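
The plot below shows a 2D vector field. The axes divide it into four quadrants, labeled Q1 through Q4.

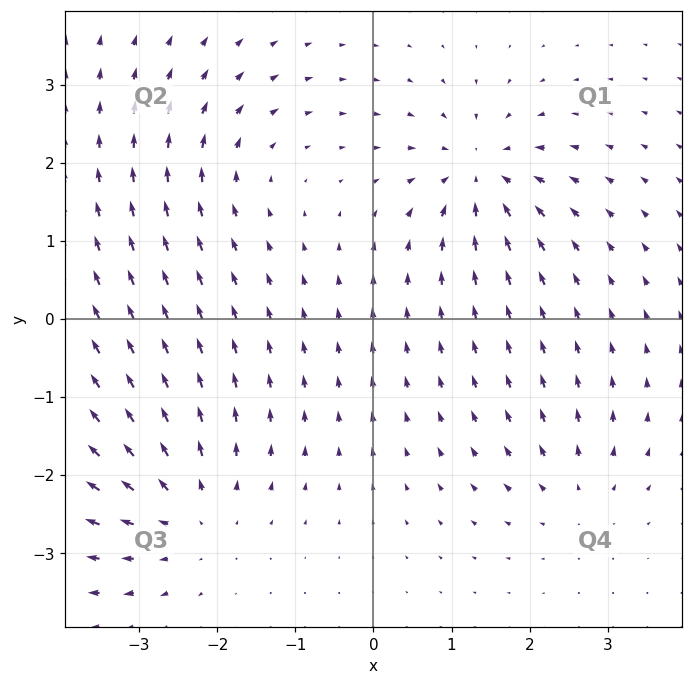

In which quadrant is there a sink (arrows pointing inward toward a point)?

The sink sits at approximately (1.4, 1.8), which lies in quadrant Q1. The divergence there is about -6, negative as expected for a sink.

Q1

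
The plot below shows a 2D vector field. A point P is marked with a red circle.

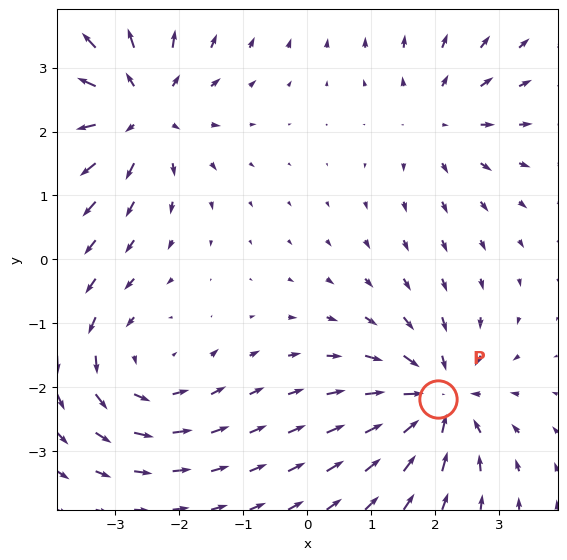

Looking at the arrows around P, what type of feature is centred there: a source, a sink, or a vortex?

At P (2.0, -2.2) the arrows converge inward. Divergence about -5, curl ≈0 — negative divergence with near-zero curl is a sink.

sink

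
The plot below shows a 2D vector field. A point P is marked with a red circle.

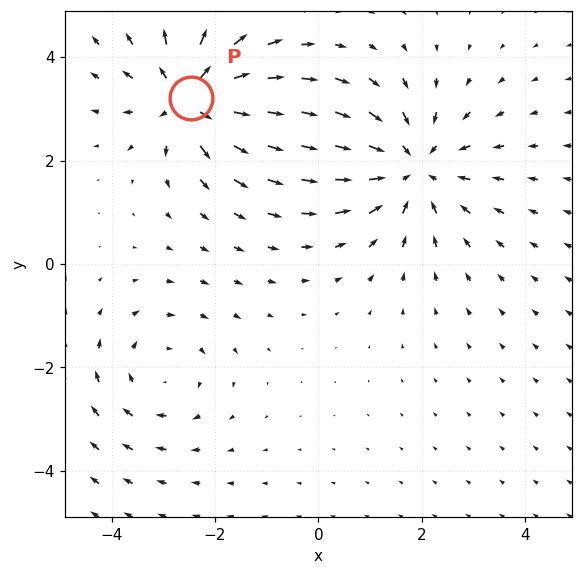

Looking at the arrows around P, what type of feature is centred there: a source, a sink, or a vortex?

source

At P (-2.5, 3.2) the arrows spread outward. Divergence about +4, curl ≈0 — positive divergence with near-zero curl is a source.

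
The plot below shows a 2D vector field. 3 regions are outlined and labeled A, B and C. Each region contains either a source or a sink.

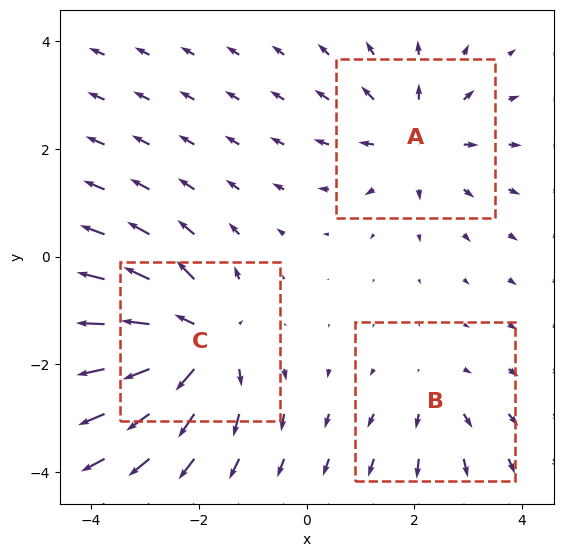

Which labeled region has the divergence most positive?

C

Divergence at each region's feature centre — A: about +3, B: about +2, C: about +5. Region C is most positive.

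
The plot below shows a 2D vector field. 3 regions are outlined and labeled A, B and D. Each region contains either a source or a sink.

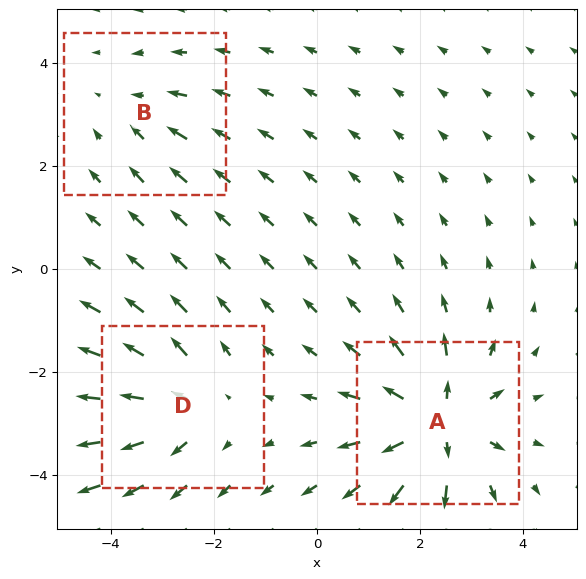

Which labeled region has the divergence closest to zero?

B

Divergence at each region's feature centre — A: about +6, B: about -2, D: about +4. Region B is closest to zero.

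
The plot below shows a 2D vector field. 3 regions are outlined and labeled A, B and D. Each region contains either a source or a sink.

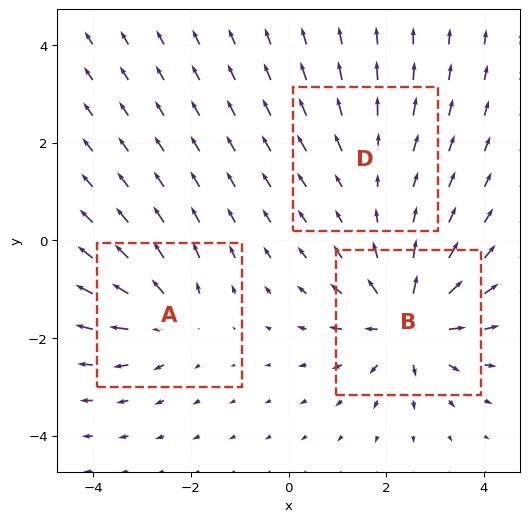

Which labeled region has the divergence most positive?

B

Divergence at each region's feature centre — A: about +4, B: about +6, D: about +2. Region B is most positive.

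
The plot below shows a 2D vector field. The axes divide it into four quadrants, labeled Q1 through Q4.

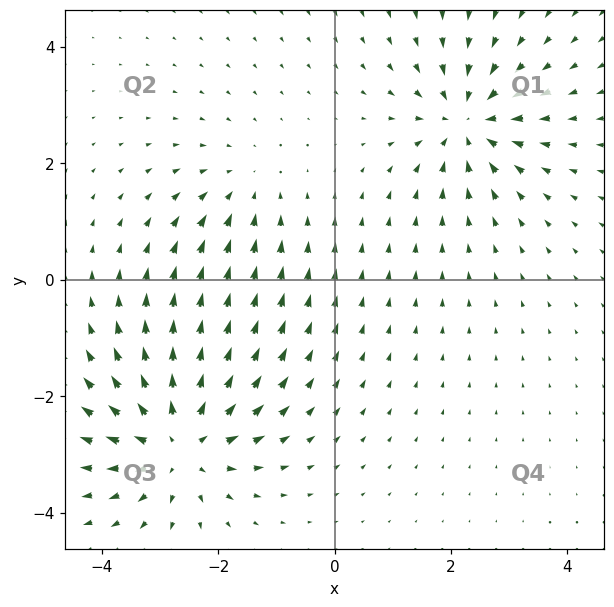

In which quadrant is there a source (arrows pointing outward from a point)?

Q3

The source sits at approximately (-2.7, -2.8), which lies in quadrant Q3. The divergence there is about +5, positive as expected for a source.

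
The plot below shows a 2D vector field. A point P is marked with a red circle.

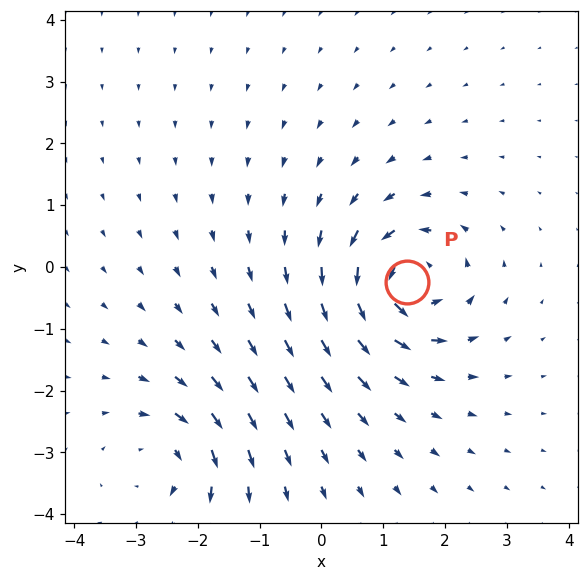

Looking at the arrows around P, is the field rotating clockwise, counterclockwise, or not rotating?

Near P at (1.4, -0.2) the arrows circulate counterclockwise. The curl (z-component) there is about +7; positive curl means counterclockwise rotation.

counterclockwise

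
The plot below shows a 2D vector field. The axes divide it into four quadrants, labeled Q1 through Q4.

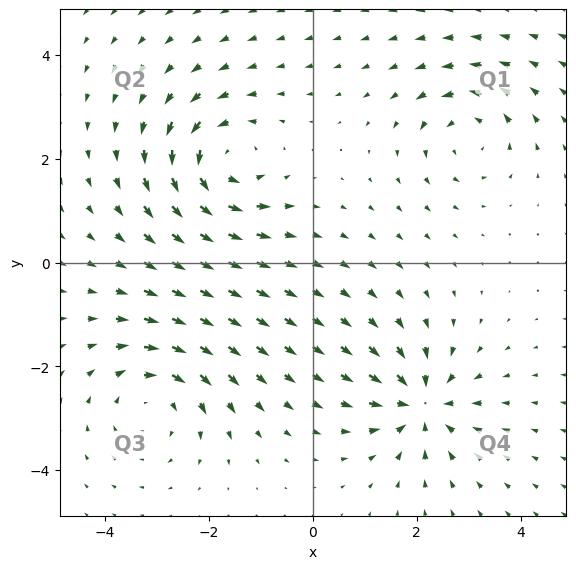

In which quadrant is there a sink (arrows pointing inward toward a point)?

The sink sits at approximately (2.1, -2.7), which lies in quadrant Q4. The divergence there is about -6, negative as expected for a sink.

Q4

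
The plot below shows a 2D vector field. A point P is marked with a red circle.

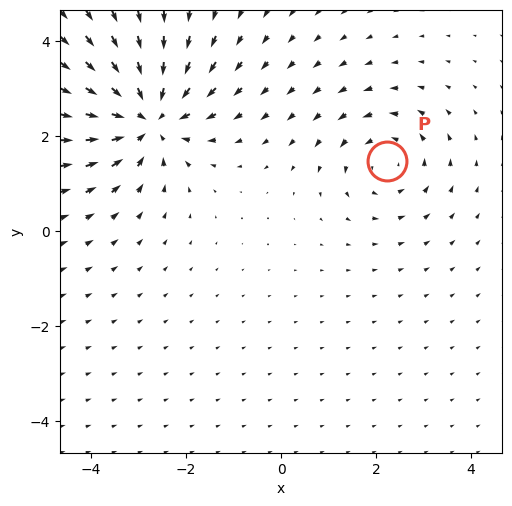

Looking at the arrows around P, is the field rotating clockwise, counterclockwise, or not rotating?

counterclockwise

Near P at (2.2, 1.5) the arrows circulate counterclockwise. The curl (z-component) there is about +3; positive curl means counterclockwise rotation.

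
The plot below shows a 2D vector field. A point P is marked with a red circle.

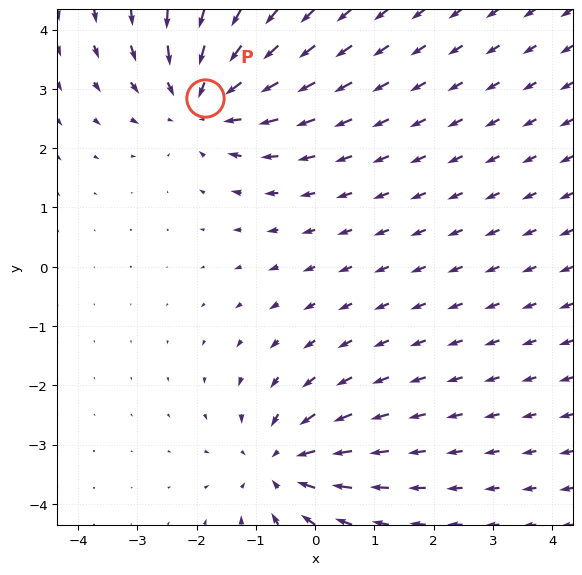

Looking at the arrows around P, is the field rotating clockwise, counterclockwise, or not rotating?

Near P at (-1.9, 2.8) the arrows show no circulation. The curl there is ≈0.

not rotating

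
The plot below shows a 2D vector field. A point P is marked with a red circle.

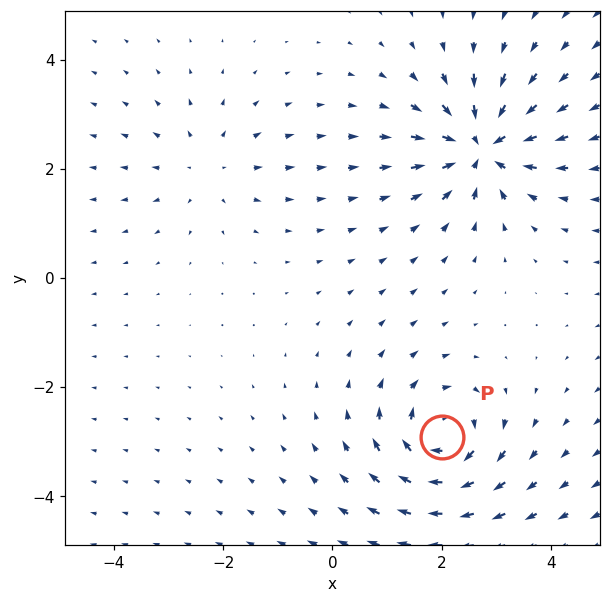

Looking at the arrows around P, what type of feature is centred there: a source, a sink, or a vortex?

At P (2.0, -2.9) the arrows circulate clockwise. Divergence ≈0, curl about -6 — near-zero divergence with nonzero curl is a vortex.

vortex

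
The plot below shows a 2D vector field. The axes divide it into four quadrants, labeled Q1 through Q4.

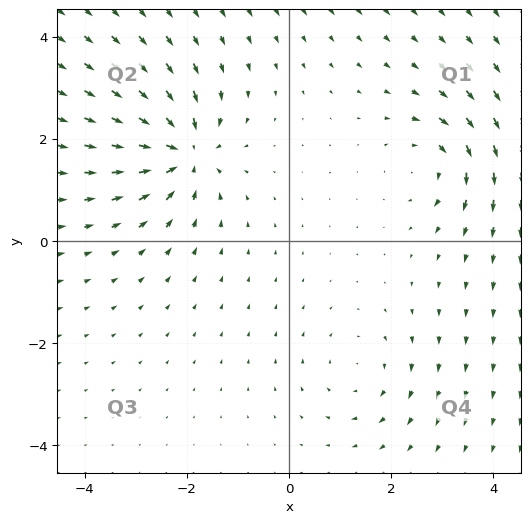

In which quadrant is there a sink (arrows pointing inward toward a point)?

The sink sits at approximately (-2.1, 1.7), which lies in quadrant Q2. The divergence there is about -5, negative as expected for a sink.

Q2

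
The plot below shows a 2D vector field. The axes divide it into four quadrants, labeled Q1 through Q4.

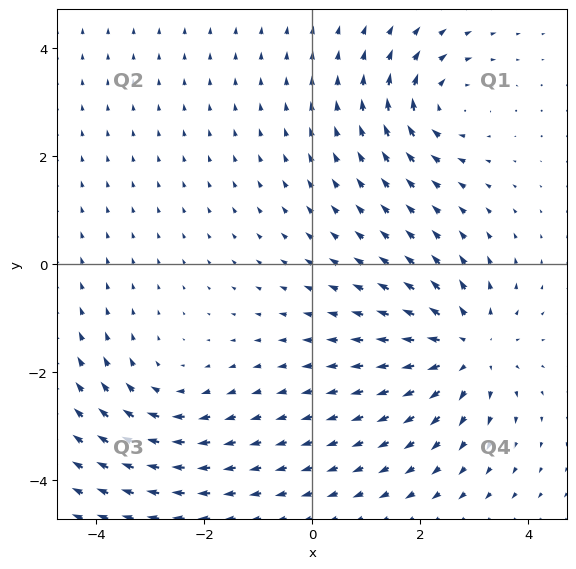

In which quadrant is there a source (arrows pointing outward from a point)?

The source sits at approximately (2.9, -1.6), which lies in quadrant Q4. The divergence there is about +4, positive as expected for a source.

Q4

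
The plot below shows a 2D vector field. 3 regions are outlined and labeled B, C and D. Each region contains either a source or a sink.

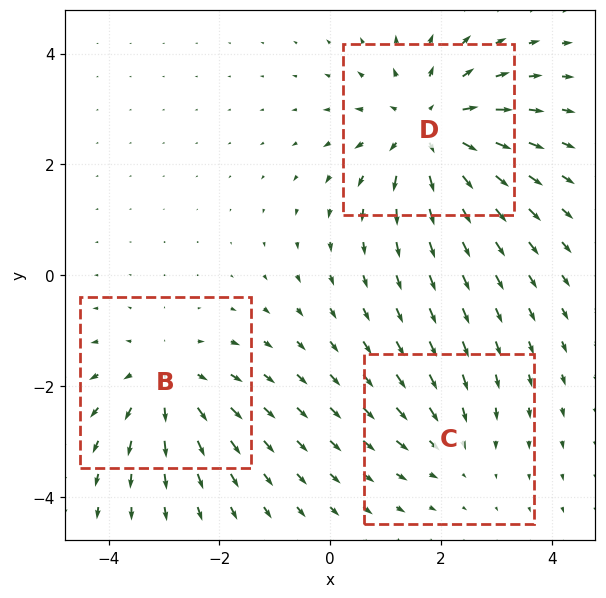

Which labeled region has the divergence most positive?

D

Divergence at each region's feature centre — B: about +3, C: about -2, D: about +4. Region D is most positive.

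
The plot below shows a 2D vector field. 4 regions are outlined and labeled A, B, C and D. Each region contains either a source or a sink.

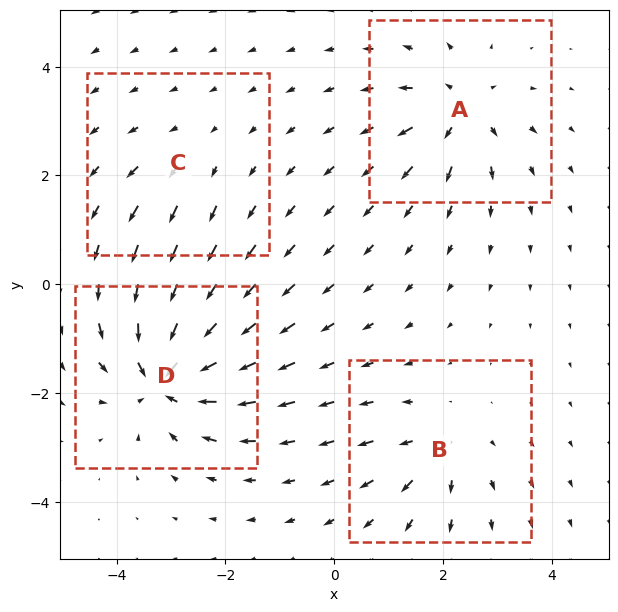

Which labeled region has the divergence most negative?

D

Divergence at each region's feature centre — A: about +6, B: about +4, C: about +2, D: about -8. Region D is most negative.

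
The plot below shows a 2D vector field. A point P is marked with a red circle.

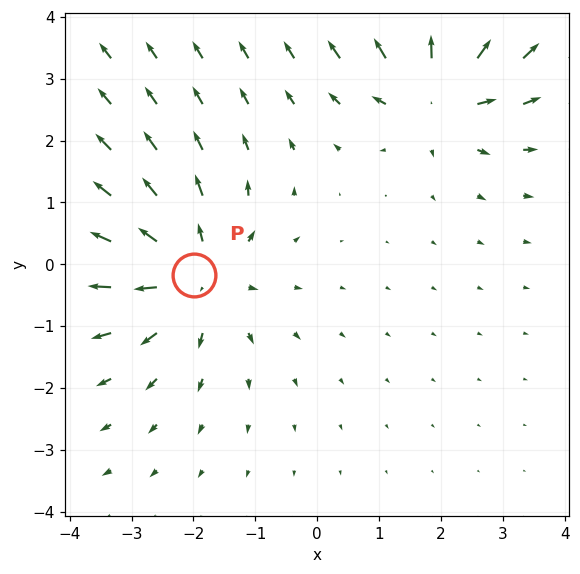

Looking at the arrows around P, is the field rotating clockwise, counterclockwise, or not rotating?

not rotating

Near P at (-2.0, -0.2) the arrows show no circulation. The curl there is ≈0.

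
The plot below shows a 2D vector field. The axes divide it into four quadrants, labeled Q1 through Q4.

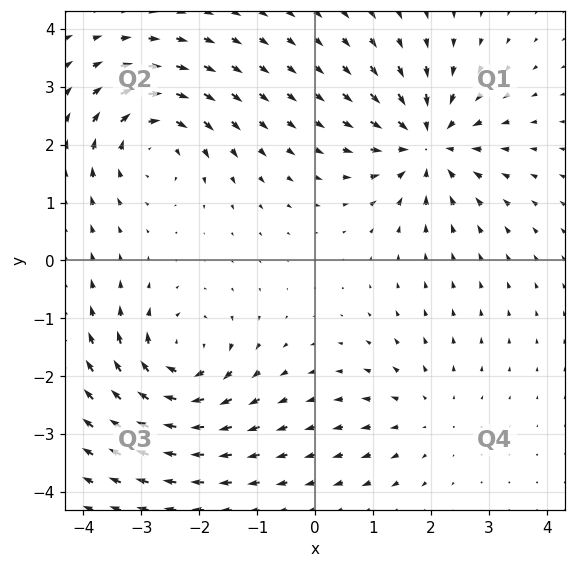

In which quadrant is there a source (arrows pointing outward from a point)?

The source sits at approximately (1.9, -2.7), which lies in quadrant Q4. The divergence there is about +2, positive as expected for a source.

Q4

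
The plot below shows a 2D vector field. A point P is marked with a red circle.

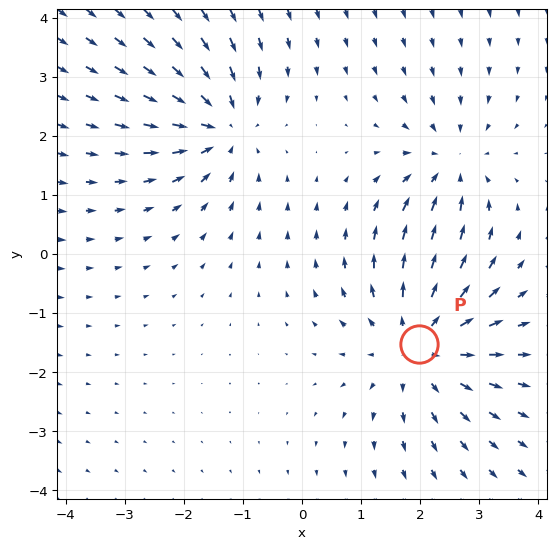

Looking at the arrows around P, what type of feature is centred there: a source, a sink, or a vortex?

At P (2.0, -1.5) the arrows spread outward. Divergence about +4, curl ≈0 — positive divergence with near-zero curl is a source.

source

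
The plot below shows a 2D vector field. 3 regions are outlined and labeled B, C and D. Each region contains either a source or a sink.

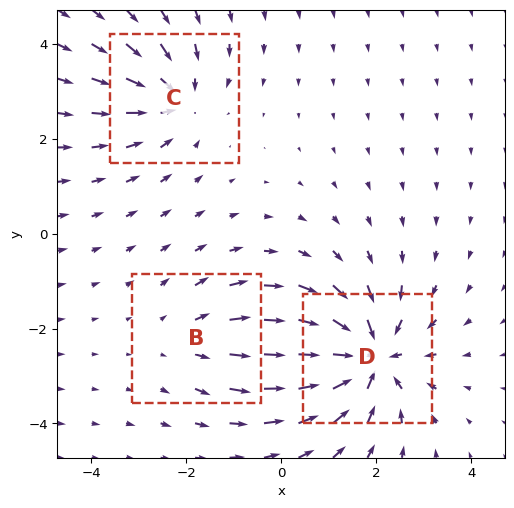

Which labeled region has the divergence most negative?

Divergence at each region's feature centre — B: about +2, C: about -3, D: about -5. Region D is most negative.

D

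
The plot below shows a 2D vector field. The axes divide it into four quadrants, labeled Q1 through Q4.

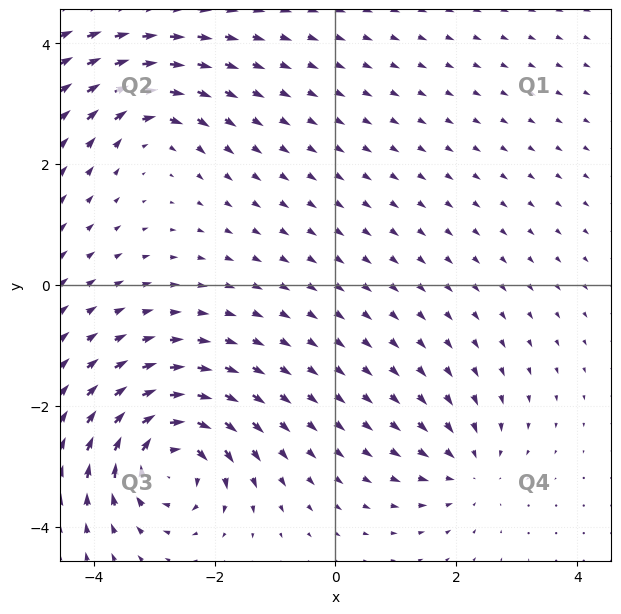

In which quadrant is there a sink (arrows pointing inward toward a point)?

Q4

The sink sits at approximately (2.2, -3.1), which lies in quadrant Q4. The divergence there is about -3, negative as expected for a sink.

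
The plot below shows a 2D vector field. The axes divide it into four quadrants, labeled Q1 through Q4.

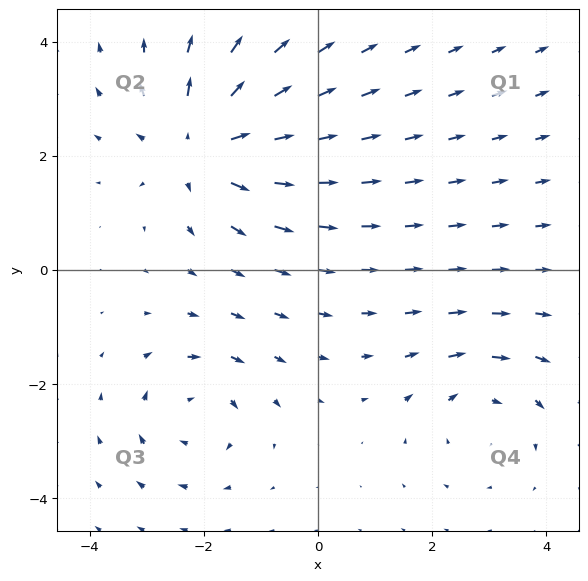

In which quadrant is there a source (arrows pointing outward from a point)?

Q2

The source sits at approximately (-2.0, 2.2), which lies in quadrant Q2. The divergence there is about +5, positive as expected for a source.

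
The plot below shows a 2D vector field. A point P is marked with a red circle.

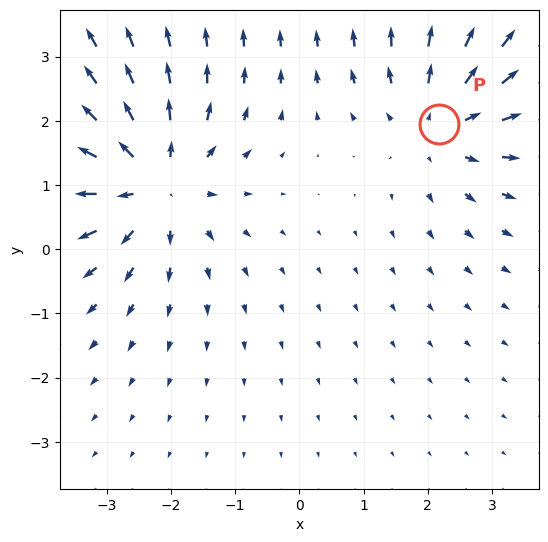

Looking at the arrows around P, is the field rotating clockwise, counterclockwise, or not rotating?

not rotating

Near P at (2.2, 2.0) the arrows show no circulation. The curl there is ≈0.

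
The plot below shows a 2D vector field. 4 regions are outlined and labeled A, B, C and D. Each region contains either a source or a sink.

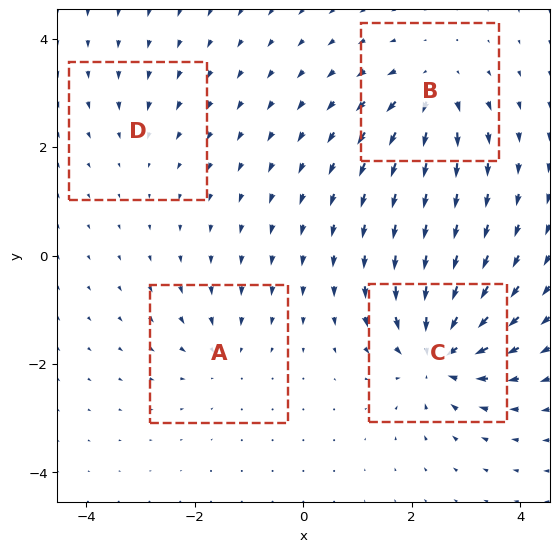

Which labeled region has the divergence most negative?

Divergence at each region's feature centre — A: about -4, B: about +6, C: about -9, D: about -2. Region C is most negative.

C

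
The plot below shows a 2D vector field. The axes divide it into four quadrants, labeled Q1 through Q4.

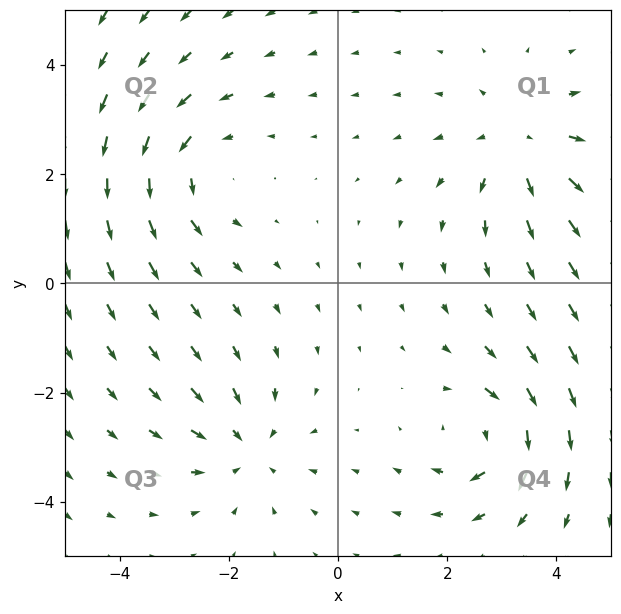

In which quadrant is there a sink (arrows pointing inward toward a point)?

The sink sits at approximately (-1.7, -3.0), which lies in quadrant Q3. The divergence there is about -4, negative as expected for a sink.

Q3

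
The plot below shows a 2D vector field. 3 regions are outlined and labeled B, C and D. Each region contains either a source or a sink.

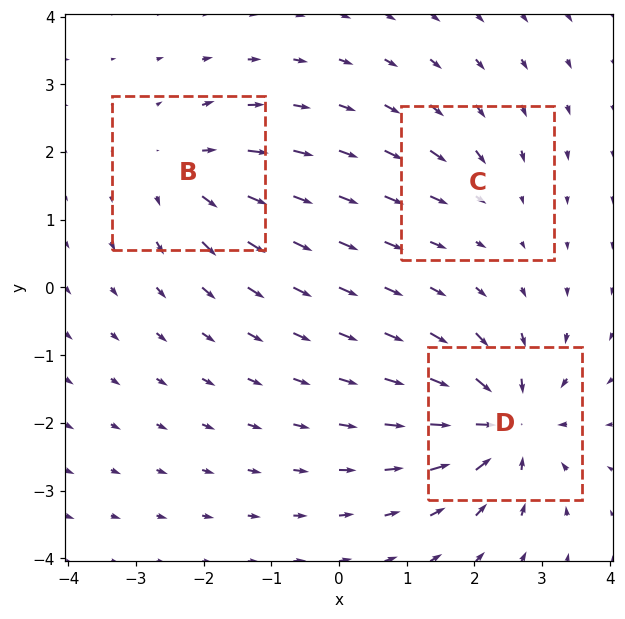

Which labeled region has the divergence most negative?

D

Divergence at each region's feature centre — B: about +4, C: about -2, D: about -6. Region D is most negative.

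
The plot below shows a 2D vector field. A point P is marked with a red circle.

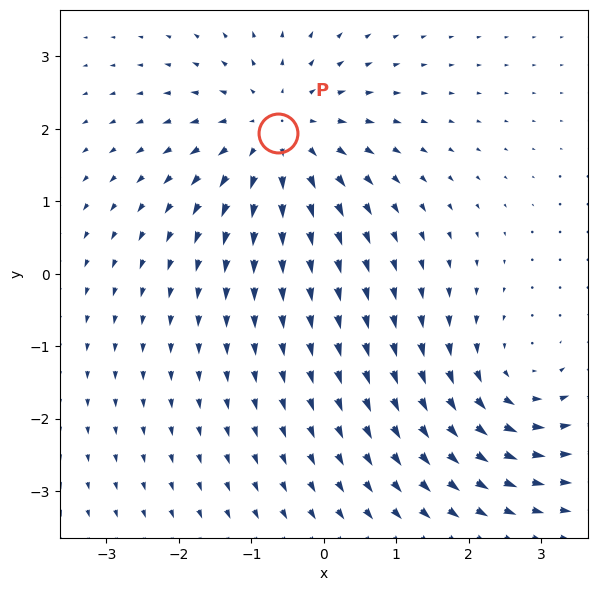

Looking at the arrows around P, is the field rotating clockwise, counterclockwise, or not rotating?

not rotating

Near P at (-0.6, 1.9) the arrows show no circulation. The curl there is ≈0.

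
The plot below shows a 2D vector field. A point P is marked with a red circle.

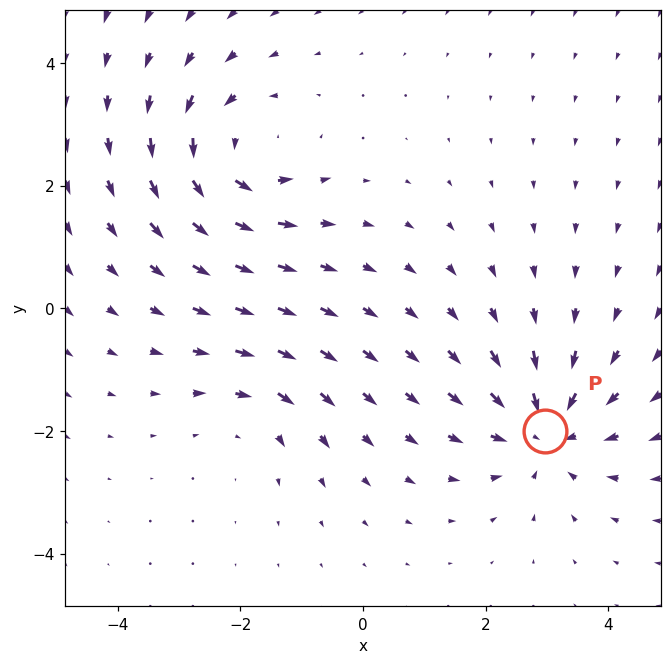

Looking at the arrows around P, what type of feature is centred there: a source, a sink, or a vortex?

At P (3.0, -2.0) the arrows converge inward. Divergence about -5, curl ≈0 — negative divergence with near-zero curl is a sink.

sink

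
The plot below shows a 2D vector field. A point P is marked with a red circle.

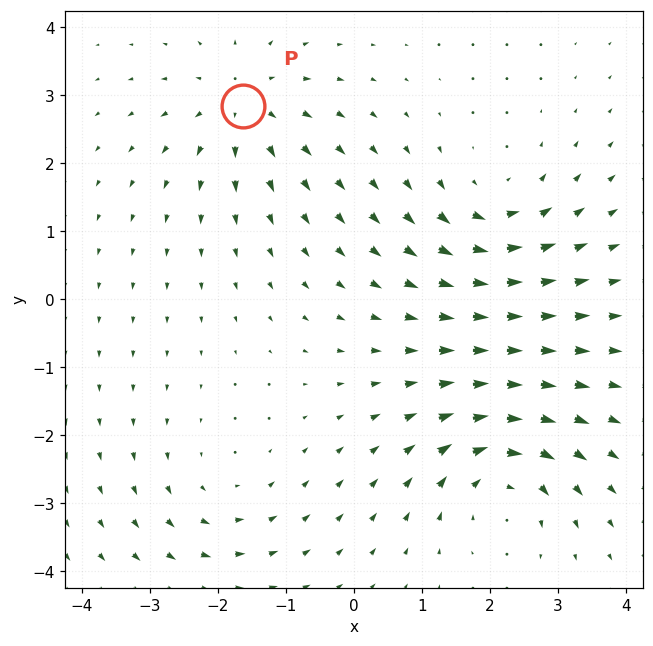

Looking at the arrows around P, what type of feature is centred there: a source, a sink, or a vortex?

At P (-1.6, 2.9) the arrows spread outward. Divergence about +5, curl ≈0 — positive divergence with near-zero curl is a source.

source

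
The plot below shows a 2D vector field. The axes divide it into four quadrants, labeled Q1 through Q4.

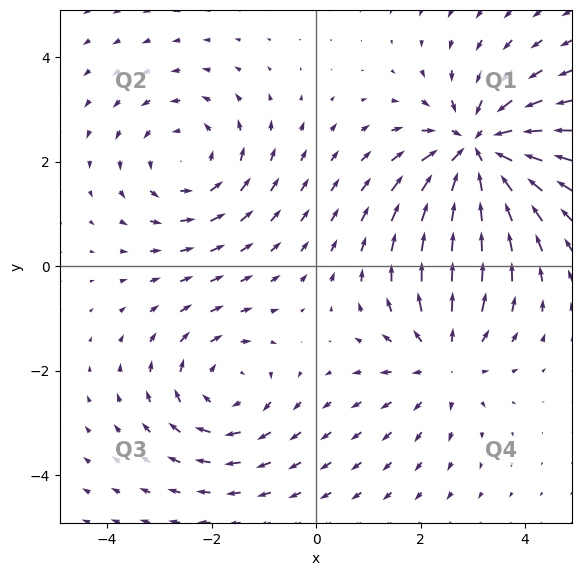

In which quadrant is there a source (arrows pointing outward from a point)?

Q4

The source sits at approximately (2.5, -1.8), which lies in quadrant Q4. The divergence there is about +3, positive as expected for a source.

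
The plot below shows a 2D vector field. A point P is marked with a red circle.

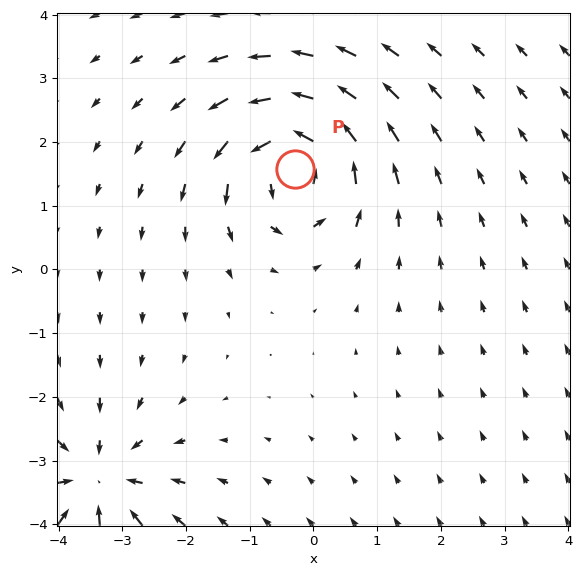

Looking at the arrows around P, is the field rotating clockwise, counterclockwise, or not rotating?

Near P at (-0.3, 1.6) the arrows circulate counterclockwise. The curl (z-component) there is about +6; positive curl means counterclockwise rotation.

counterclockwise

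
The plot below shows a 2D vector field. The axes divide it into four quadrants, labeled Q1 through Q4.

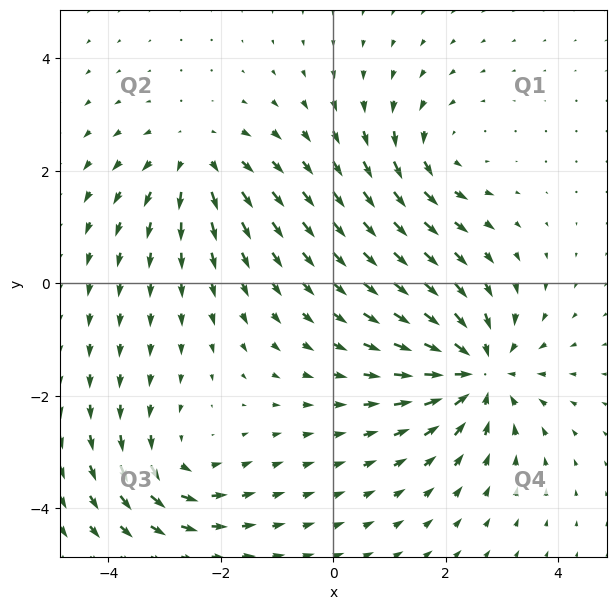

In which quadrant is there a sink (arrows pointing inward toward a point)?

The sink sits at approximately (2.6, -1.6), which lies in quadrant Q4. The divergence there is about -5, negative as expected for a sink.

Q4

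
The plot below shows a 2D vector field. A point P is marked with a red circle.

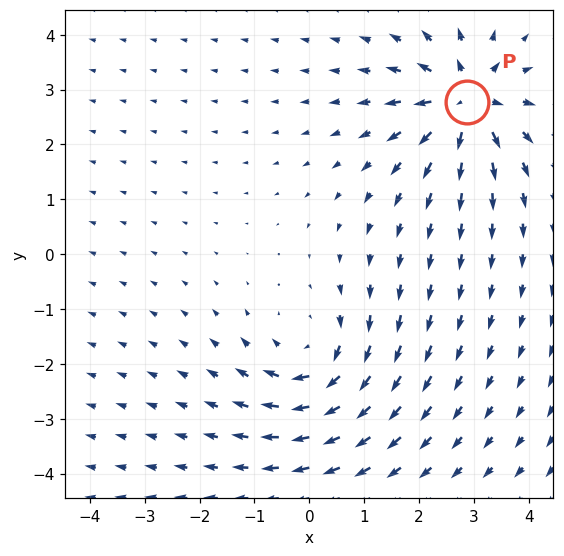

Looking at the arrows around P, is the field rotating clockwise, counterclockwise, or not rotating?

not rotating

Near P at (2.9, 2.8) the arrows show no circulation. The curl there is ≈0.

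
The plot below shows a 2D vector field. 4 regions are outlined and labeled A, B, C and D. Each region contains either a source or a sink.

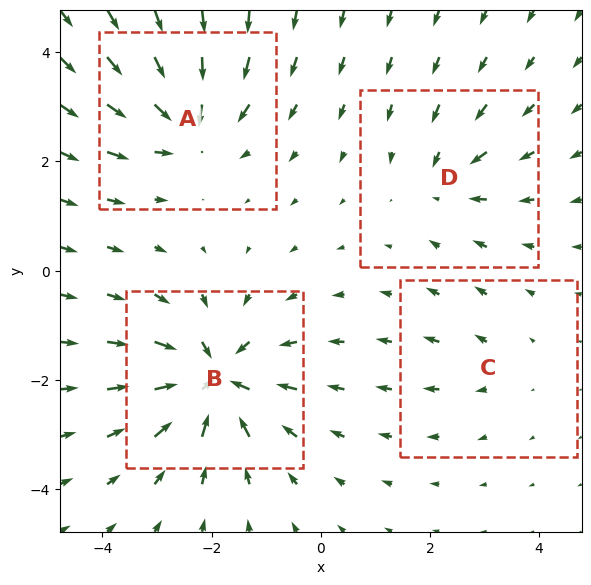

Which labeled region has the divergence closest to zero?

Divergence at each region's feature centre — A: about -6, B: about -7, C: about +2, D: about -3. Region C is closest to zero.

C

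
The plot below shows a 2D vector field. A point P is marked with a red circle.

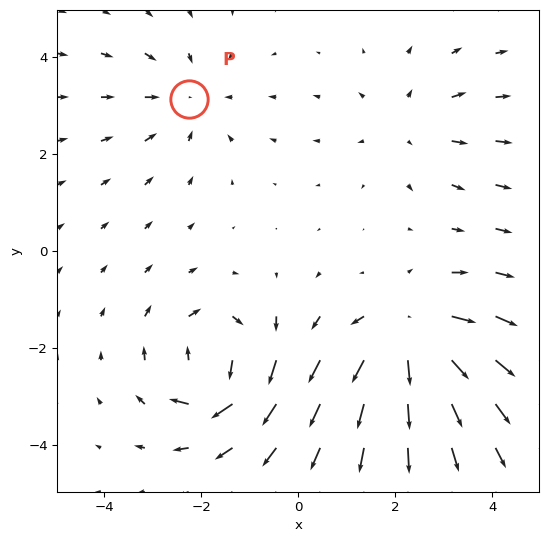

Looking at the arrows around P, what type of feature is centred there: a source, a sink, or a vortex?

At P (-2.3, 3.1) the arrows converge inward. Divergence about -3, curl ≈0 — negative divergence with near-zero curl is a sink.

sink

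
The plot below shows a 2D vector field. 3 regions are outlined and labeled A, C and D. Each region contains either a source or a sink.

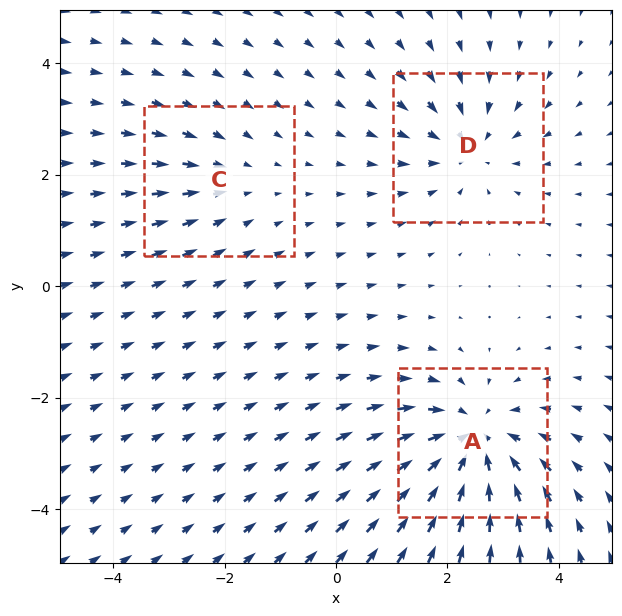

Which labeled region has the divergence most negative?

Divergence at each region's feature centre — A: about -5, C: about -2, D: about -3. Region A is most negative.

A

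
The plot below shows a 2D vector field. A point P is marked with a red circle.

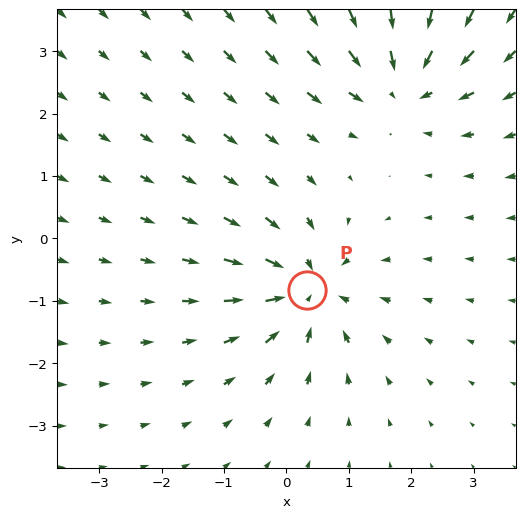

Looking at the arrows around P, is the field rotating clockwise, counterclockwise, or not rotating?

not rotating

Near P at (0.3, -0.8) the arrows show no circulation. The curl there is ≈0.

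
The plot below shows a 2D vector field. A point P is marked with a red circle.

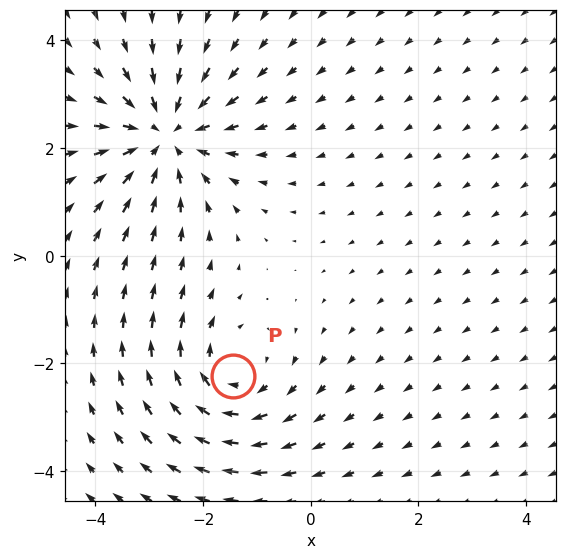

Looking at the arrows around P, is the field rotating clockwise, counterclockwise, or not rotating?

clockwise

Near P at (-1.4, -2.2) the arrows circulate clockwise. The curl (z-component) there is about -3; negative curl means clockwise rotation.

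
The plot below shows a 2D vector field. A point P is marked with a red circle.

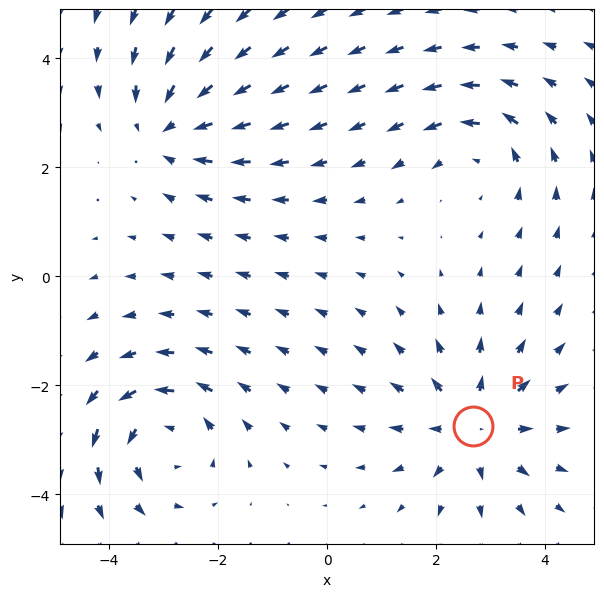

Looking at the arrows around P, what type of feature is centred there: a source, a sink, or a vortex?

At P (2.7, -2.7) the arrows spread outward. Divergence about +4, curl ≈0 — positive divergence with near-zero curl is a source.

source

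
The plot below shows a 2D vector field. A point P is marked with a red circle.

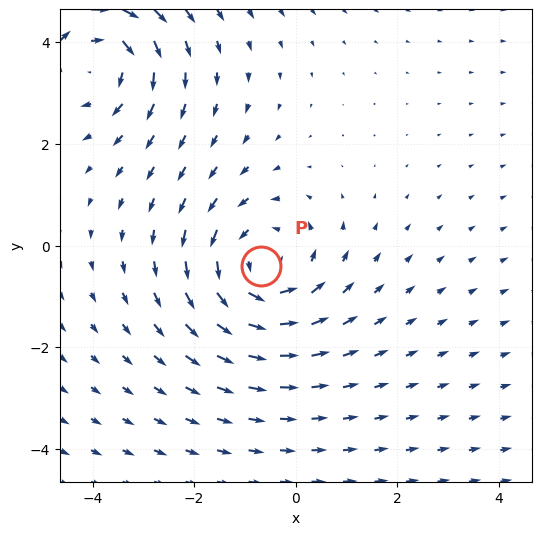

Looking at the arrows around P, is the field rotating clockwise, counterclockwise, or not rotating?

counterclockwise

Near P at (-0.7, -0.4) the arrows circulate counterclockwise. The curl (z-component) there is about +4; positive curl means counterclockwise rotation.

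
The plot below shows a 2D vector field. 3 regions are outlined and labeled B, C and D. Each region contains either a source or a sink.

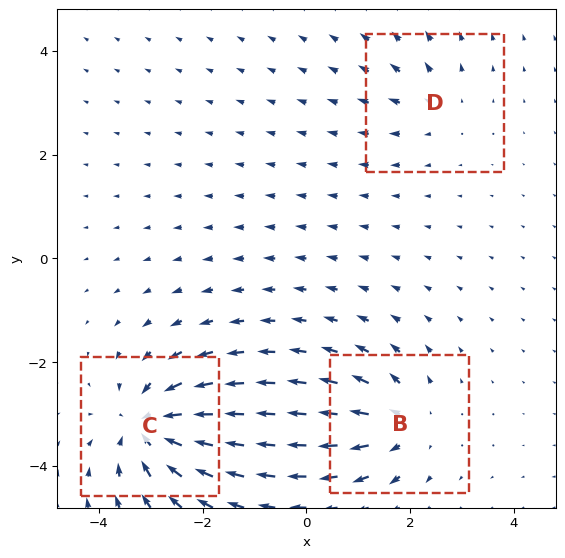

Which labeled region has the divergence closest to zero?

Divergence at each region's feature centre — B: about +4, C: about -6, D: about +2. Region D is closest to zero.

D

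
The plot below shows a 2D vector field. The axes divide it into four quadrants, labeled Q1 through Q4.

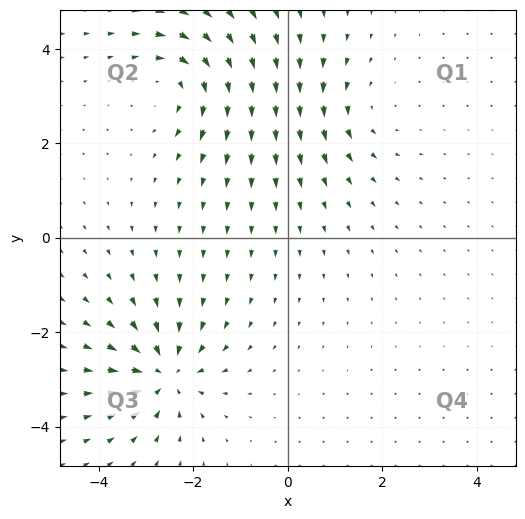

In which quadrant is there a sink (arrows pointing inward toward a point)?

The sink sits at approximately (-2.6, -2.9), which lies in quadrant Q3. The divergence there is about -5, negative as expected for a sink.

Q3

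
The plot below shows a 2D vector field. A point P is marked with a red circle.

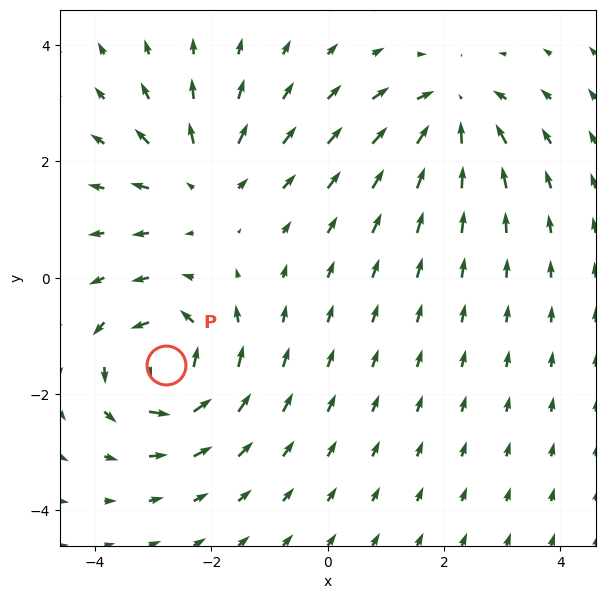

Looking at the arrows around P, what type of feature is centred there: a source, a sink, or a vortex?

vortex

At P (-2.8, -1.5) the arrows circulate counterclockwise. Divergence ≈0, curl about +5 — near-zero divergence with nonzero curl is a vortex.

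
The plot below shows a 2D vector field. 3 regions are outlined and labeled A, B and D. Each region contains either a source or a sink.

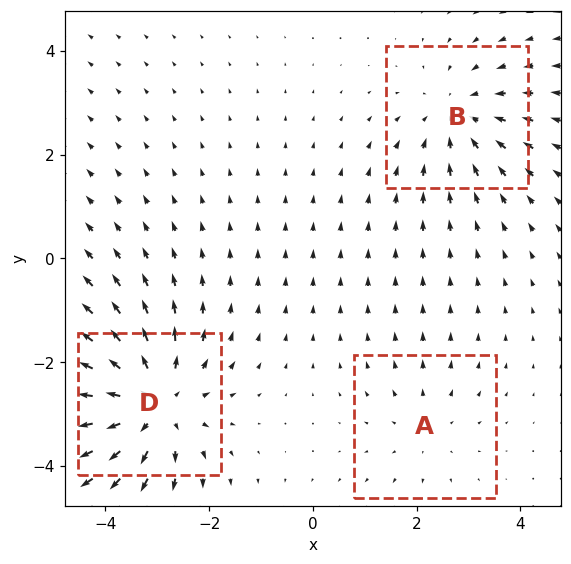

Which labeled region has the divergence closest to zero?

Divergence at each region's feature centre — A: about +2, B: about -3, D: about +4. Region A is closest to zero.

A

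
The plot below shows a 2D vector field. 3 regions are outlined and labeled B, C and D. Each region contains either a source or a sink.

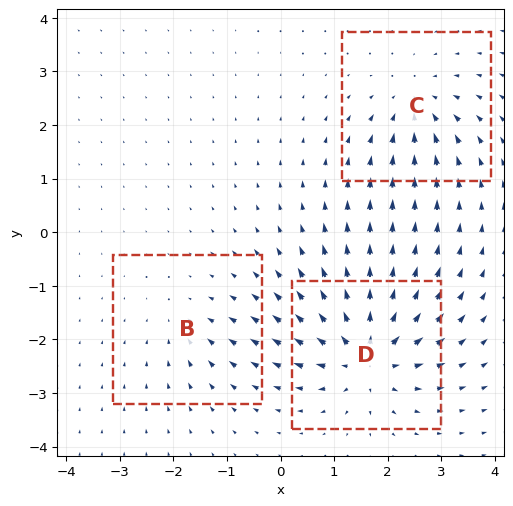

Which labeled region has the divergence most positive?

D

Divergence at each region's feature centre — B: about -2, C: about -4, D: about +6. Region D is most positive.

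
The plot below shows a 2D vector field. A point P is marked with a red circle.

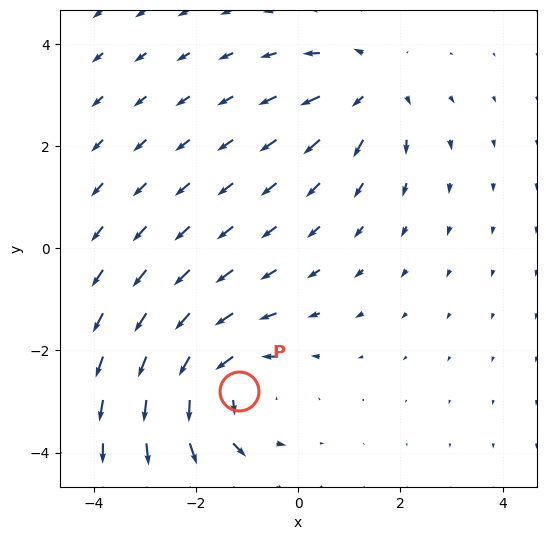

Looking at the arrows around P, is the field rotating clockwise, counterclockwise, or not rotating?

Near P at (-1.2, -2.8) the arrows circulate counterclockwise. The curl (z-component) there is about +4; positive curl means counterclockwise rotation.

counterclockwise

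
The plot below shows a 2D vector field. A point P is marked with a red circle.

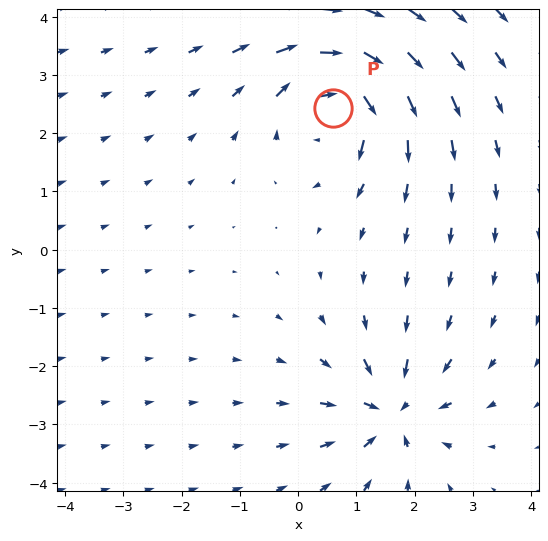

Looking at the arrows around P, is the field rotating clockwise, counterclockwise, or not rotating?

Near P at (0.6, 2.4) the arrows circulate clockwise. The curl (z-component) there is about -4; negative curl means clockwise rotation.

clockwise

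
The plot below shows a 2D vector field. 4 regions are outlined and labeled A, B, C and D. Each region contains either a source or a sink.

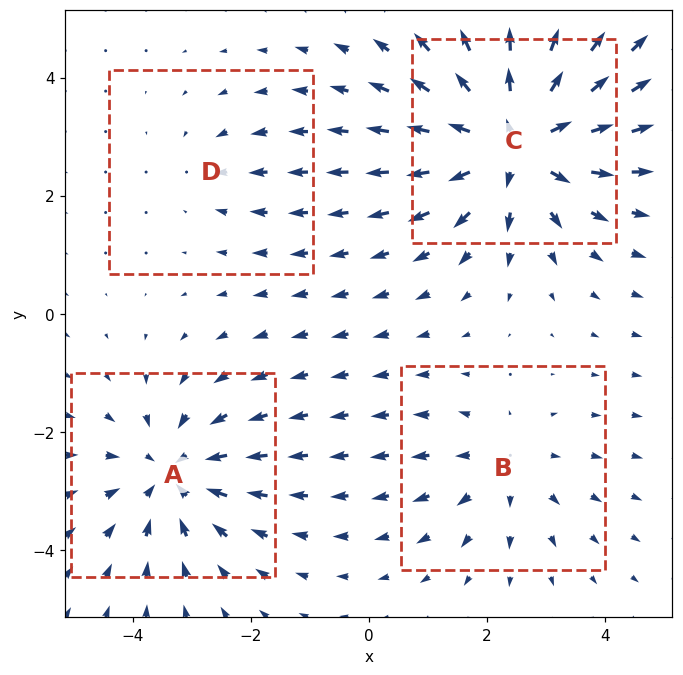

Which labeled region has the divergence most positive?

C

Divergence at each region's feature centre — A: about -4, B: about +3, C: about +6, D: about -2. Region C is most positive.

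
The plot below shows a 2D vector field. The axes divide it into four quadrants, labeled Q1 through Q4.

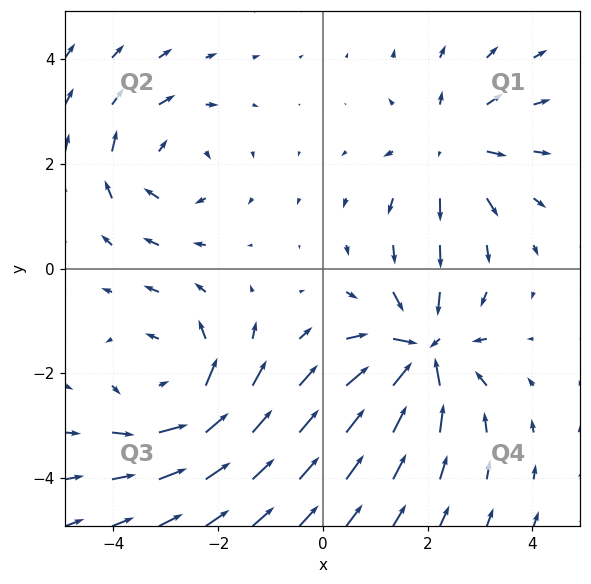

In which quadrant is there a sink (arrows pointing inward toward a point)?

Q4

The sink sits at approximately (1.9, -1.6), which lies in quadrant Q4. The divergence there is about -5, negative as expected for a sink.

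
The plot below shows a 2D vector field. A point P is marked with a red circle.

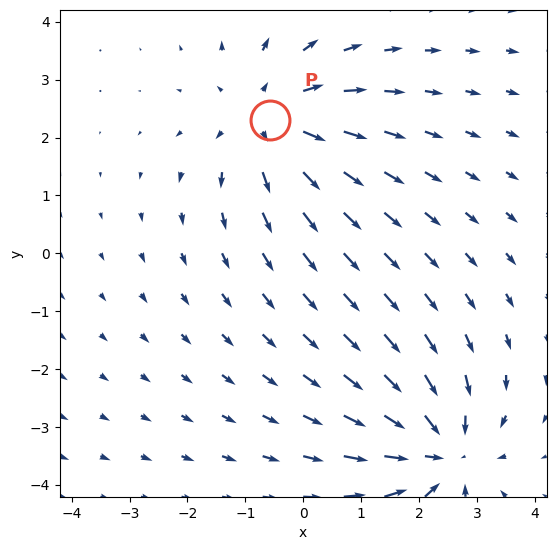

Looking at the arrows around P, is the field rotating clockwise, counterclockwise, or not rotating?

not rotating

Near P at (-0.6, 2.3) the arrows show no circulation. The curl there is ≈0.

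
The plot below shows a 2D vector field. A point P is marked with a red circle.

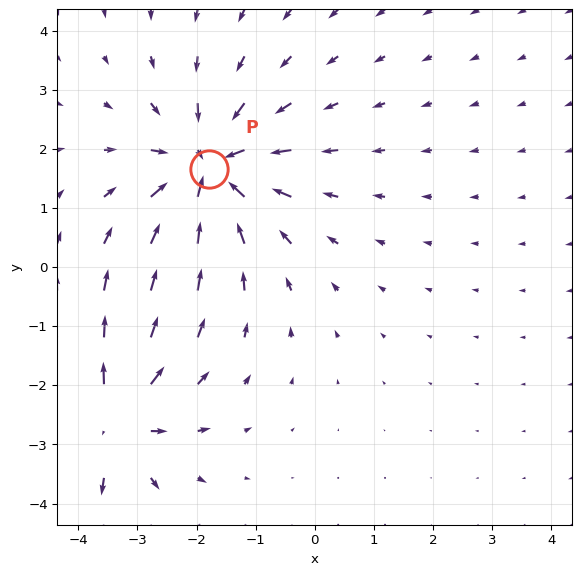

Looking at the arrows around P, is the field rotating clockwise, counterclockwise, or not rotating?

not rotating

Near P at (-1.8, 1.7) the arrows show no circulation. The curl there is ≈0.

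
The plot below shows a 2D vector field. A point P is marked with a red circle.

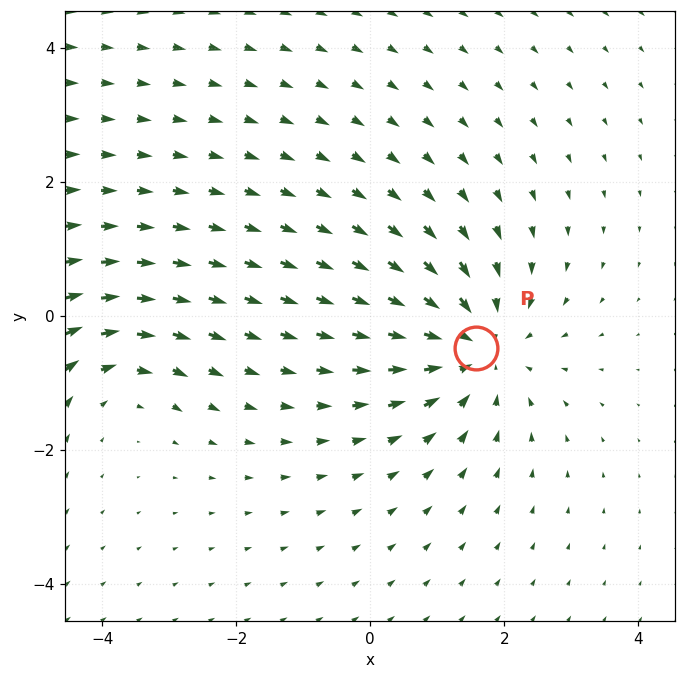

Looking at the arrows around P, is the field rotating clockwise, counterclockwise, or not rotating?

Near P at (1.6, -0.5) the arrows show no circulation. The curl there is ≈0.

not rotating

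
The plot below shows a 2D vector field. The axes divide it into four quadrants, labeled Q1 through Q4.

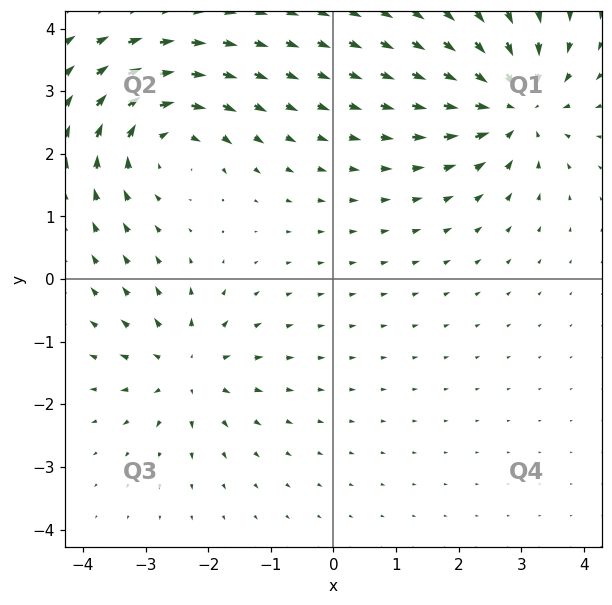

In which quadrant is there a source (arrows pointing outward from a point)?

Q3

The source sits at approximately (-2.3, -1.4), which lies in quadrant Q3. The divergence there is about +4, positive as expected for a source.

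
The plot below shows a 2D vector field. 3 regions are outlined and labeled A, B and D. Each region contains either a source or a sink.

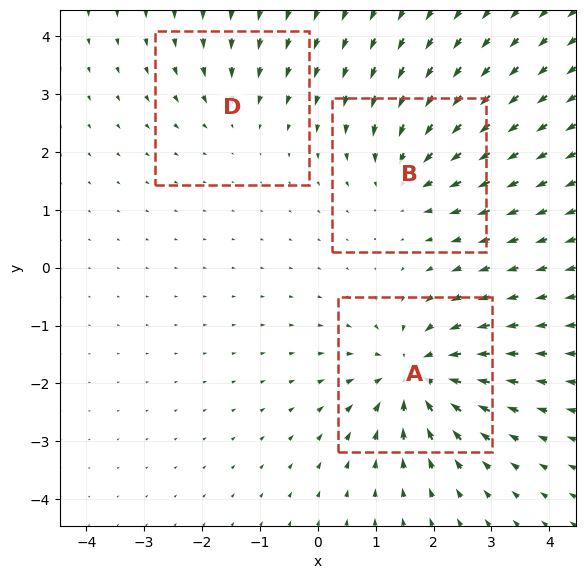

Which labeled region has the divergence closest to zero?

D

Divergence at each region's feature centre — A: about -5, B: about -3, D: about -2. Region D is closest to zero.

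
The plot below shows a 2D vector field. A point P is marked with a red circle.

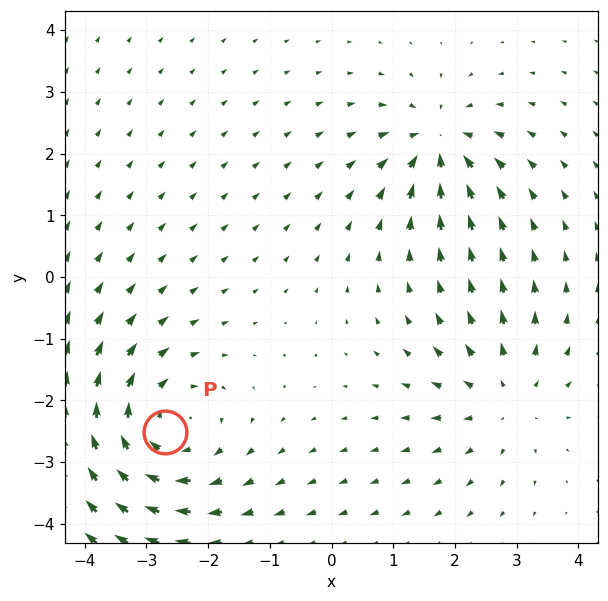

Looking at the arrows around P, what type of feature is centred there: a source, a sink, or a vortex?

At P (-2.7, -2.5) the arrows circulate clockwise. Divergence ≈0, curl about -4 — near-zero divergence with nonzero curl is a vortex.

vortex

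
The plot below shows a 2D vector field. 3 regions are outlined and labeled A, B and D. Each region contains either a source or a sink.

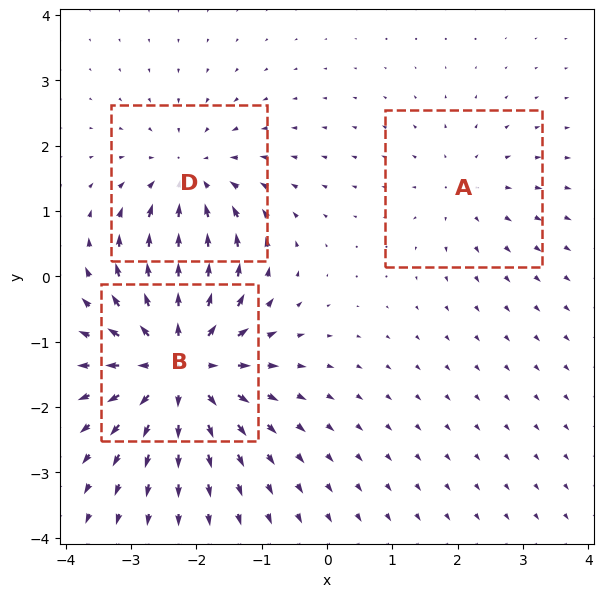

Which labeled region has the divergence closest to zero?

A

Divergence at each region's feature centre — A: about +2, B: about +5, D: about -3. Region A is closest to zero.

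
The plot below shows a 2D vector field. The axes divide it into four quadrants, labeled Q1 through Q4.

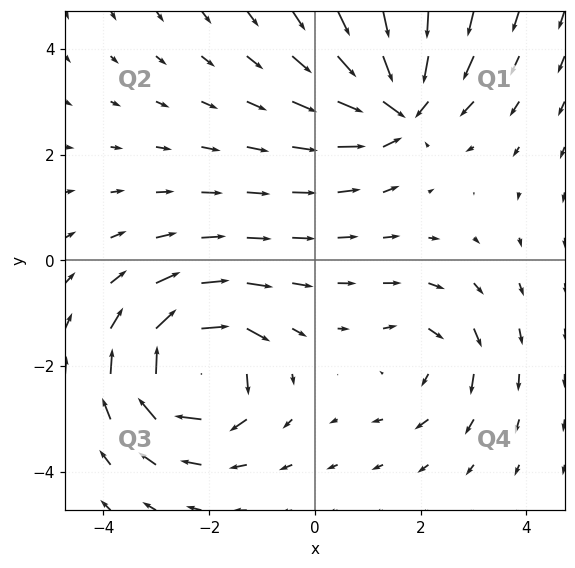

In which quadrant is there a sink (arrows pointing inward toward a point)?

The sink sits at approximately (1.6, 2.9), which lies in quadrant Q1. The divergence there is about -5, negative as expected for a sink.

Q1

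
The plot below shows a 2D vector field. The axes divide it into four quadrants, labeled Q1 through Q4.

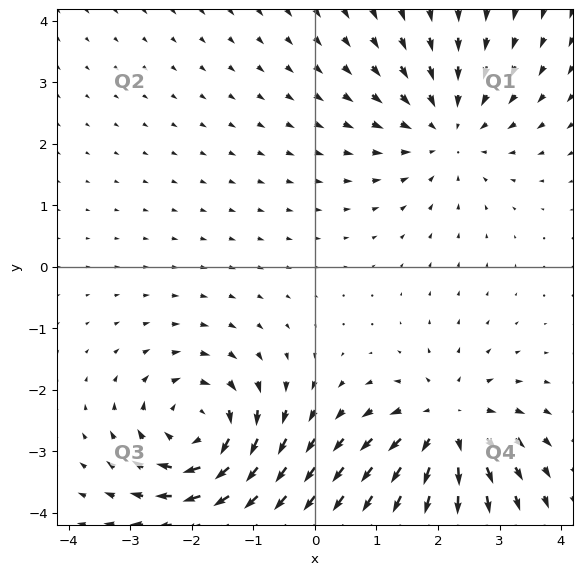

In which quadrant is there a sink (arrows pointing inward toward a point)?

Q1

The sink sits at approximately (2.2, 2.2), which lies in quadrant Q1. The divergence there is about -3, negative as expected for a sink.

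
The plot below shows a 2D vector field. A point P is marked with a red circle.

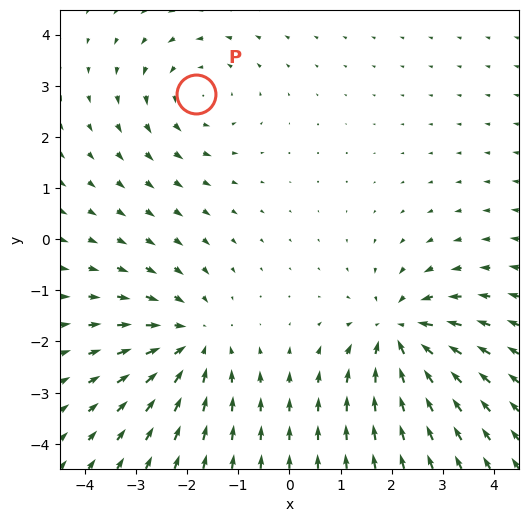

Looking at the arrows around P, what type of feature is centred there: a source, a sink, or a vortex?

At P (-1.8, 2.8) the arrows circulate counterclockwise. Divergence ≈0, curl about +2 — near-zero divergence with nonzero curl is a vortex.

vortex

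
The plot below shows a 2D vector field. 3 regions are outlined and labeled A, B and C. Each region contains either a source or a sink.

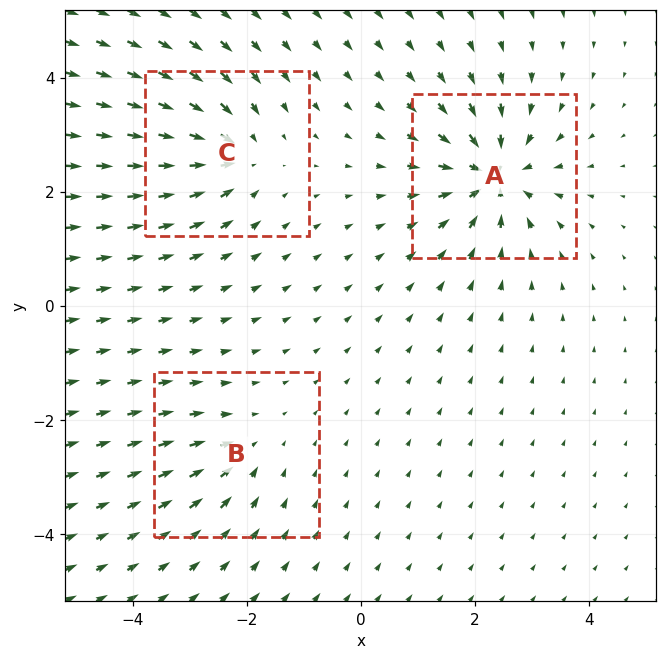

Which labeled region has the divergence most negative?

Divergence at each region's feature centre — A: about -6, B: about -3, C: about -4. Region A is most negative.

A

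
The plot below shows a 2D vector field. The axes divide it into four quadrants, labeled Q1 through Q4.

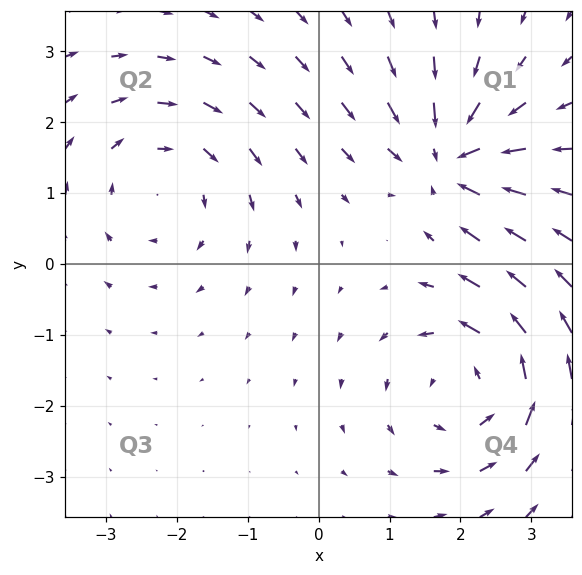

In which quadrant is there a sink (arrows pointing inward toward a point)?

The sink sits at approximately (1.8, 1.5), which lies in quadrant Q1. The divergence there is about -5, negative as expected for a sink.

Q1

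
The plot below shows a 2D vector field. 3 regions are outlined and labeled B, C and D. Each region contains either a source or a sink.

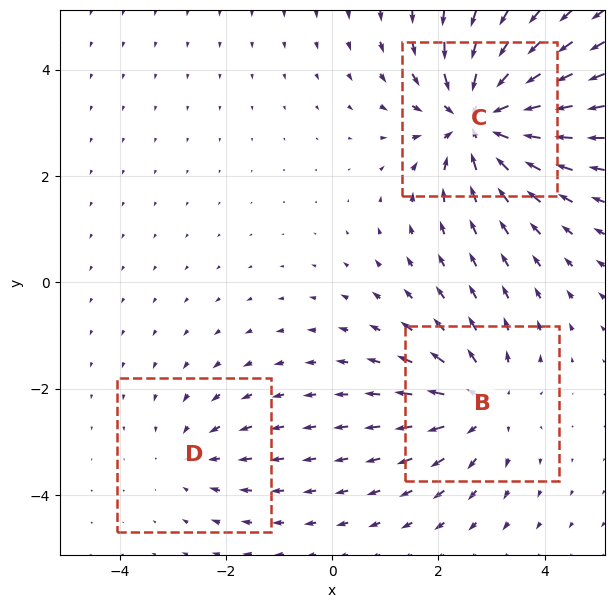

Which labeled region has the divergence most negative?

Divergence at each region's feature centre — B: about +3, C: about -5, D: about -2. Region C is most negative.

C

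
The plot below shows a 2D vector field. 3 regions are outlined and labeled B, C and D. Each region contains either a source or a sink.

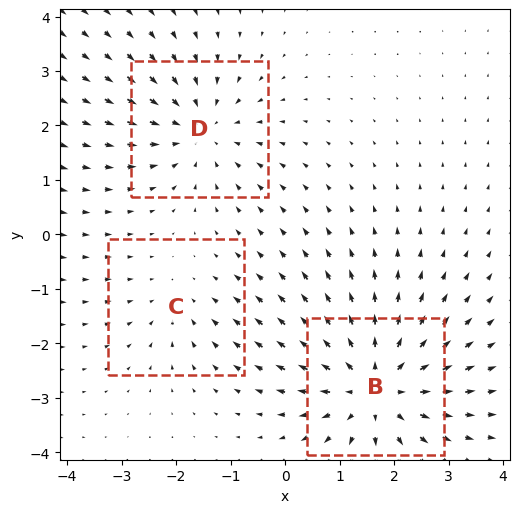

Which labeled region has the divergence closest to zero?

C

Divergence at each region's feature centre — B: about +4, C: about -2, D: about -3. Region C is closest to zero.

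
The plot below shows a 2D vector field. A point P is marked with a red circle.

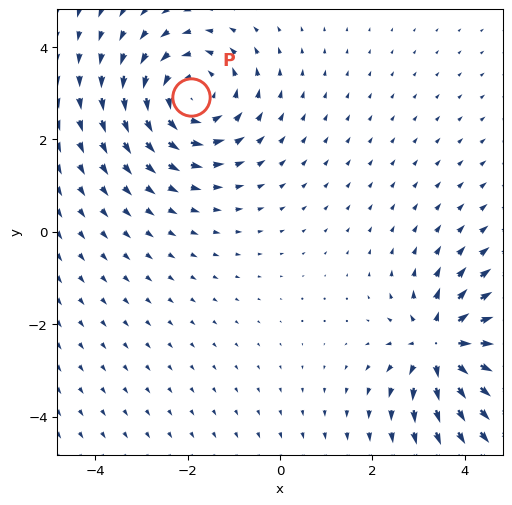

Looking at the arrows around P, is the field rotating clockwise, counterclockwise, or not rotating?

counterclockwise

Near P at (-1.9, 2.9) the arrows circulate counterclockwise. The curl (z-component) there is about +4; positive curl means counterclockwise rotation.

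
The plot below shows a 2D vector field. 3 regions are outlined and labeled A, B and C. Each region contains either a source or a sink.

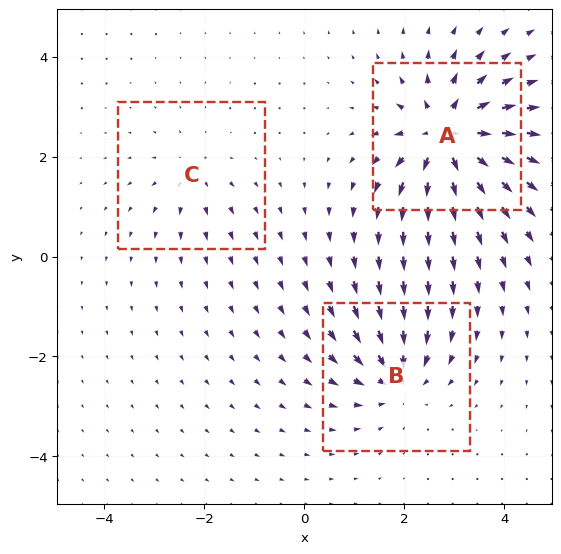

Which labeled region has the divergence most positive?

A

Divergence at each region's feature centre — A: about +6, B: about -4, C: about +2. Region A is most positive.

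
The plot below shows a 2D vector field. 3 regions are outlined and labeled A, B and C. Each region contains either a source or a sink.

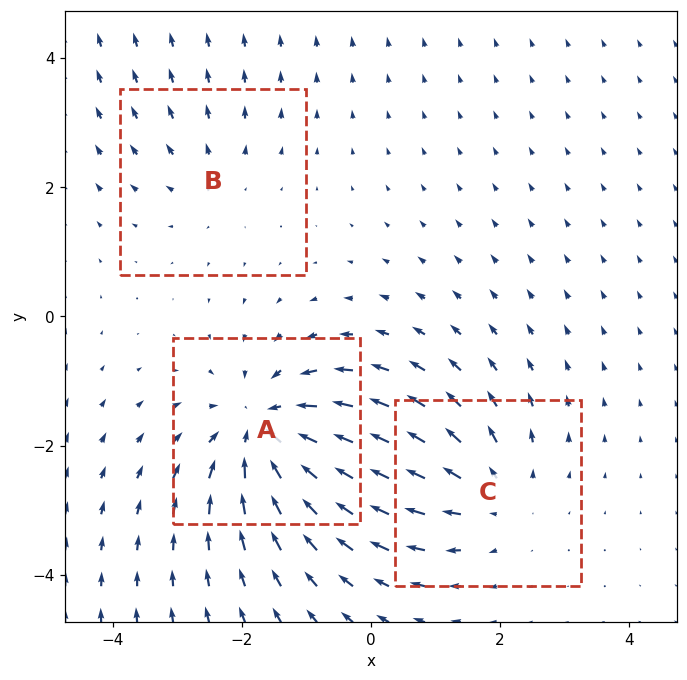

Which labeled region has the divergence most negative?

A

Divergence at each region's feature centre — A: about -5, B: about +2, C: about +3. Region A is most negative.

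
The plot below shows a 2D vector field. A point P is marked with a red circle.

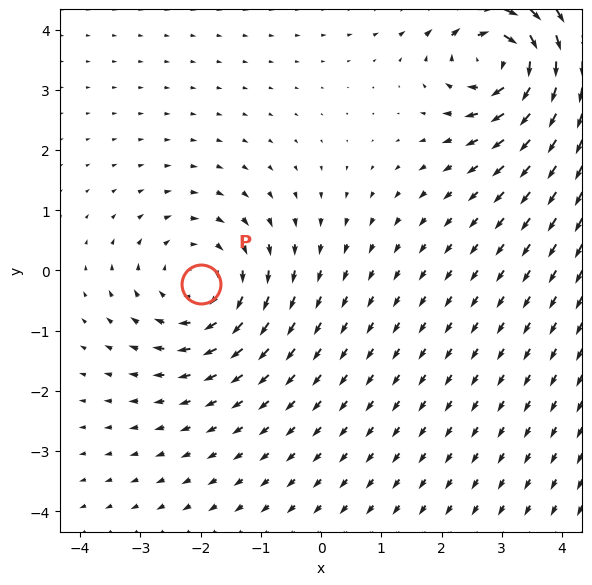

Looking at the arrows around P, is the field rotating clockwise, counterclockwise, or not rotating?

clockwise

Near P at (-2.0, -0.2) the arrows circulate clockwise. The curl (z-component) there is about -3; negative curl means clockwise rotation.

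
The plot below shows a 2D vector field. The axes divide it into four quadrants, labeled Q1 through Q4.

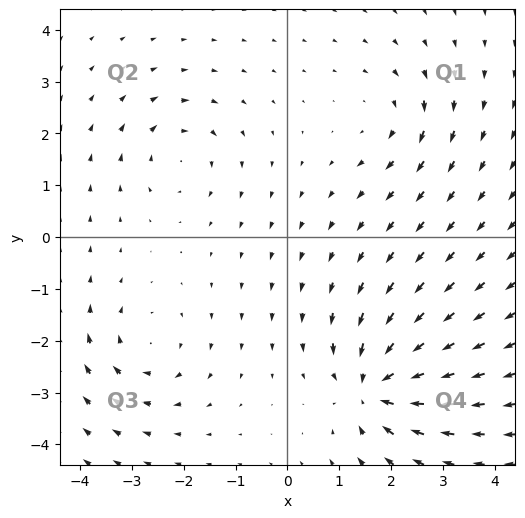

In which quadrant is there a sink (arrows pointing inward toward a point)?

The sink sits at approximately (1.7, -2.9), which lies in quadrant Q4. The divergence there is about -7, negative as expected for a sink.

Q4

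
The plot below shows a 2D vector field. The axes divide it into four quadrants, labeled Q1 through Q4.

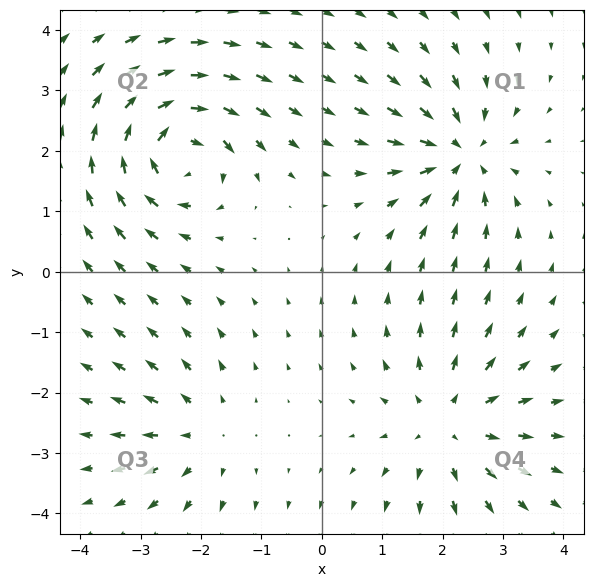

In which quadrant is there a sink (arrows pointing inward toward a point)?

The sink sits at approximately (2.3, 1.9), which lies in quadrant Q1. The divergence there is about -5, negative as expected for a sink.

Q1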